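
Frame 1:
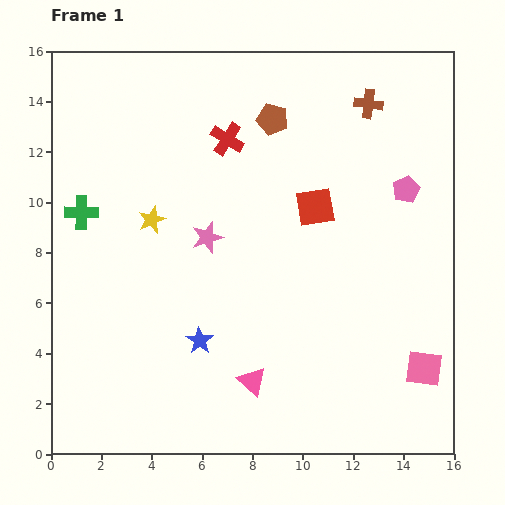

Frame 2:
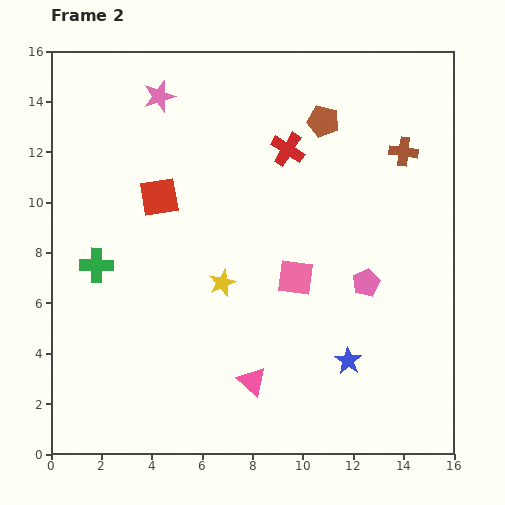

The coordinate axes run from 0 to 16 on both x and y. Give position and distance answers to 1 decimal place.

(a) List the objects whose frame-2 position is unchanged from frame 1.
the pink triangle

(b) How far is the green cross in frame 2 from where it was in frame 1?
2.2

The green cross moved from (1.2, 9.6) to (1.8, 7.5), a distance of √(0.6² + 2.1²) ≈ 2.2.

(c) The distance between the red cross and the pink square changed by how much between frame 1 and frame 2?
-6.9

Distance in frame 1: 12.0. Distance in frame 2: 5.1.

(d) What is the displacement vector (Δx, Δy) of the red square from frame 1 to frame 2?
(-6.2, 0.4)

The red square was at (10.5, 9.8) in frame 1 and (4.3, 10.2) in frame 2.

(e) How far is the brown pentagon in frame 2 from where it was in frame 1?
2.0

The brown pentagon moved from (8.8, 13.3) to (10.8, 13.2), a distance of √(2.0² + 0.1²) ≈ 2.0.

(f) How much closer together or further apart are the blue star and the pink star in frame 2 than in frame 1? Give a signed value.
+8.8

Distance in frame 1: 4.1. Distance in frame 2: 12.9.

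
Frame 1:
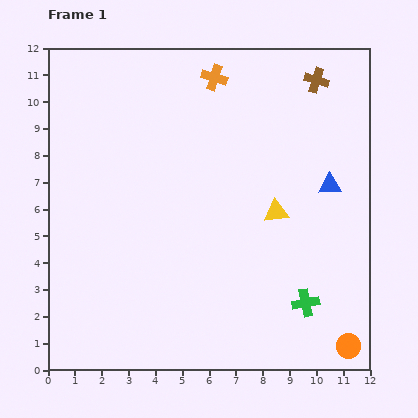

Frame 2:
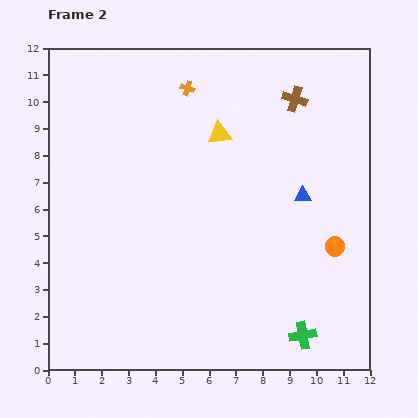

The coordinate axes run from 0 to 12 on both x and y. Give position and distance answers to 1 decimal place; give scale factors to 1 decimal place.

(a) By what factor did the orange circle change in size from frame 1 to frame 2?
0.8×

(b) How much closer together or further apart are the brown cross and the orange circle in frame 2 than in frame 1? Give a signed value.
-4.3

Distance in frame 1: 10.0. Distance in frame 2: 5.7.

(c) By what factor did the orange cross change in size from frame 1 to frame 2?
0.6×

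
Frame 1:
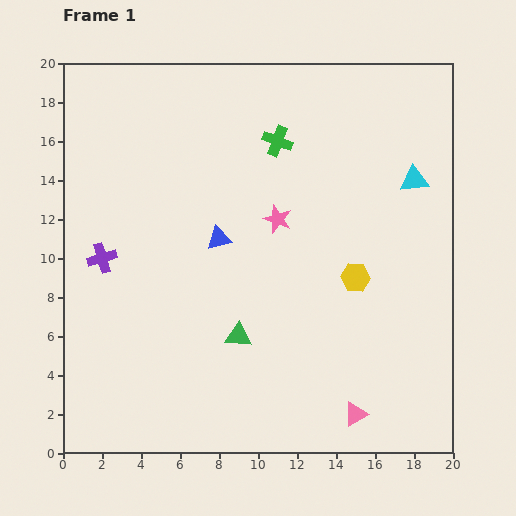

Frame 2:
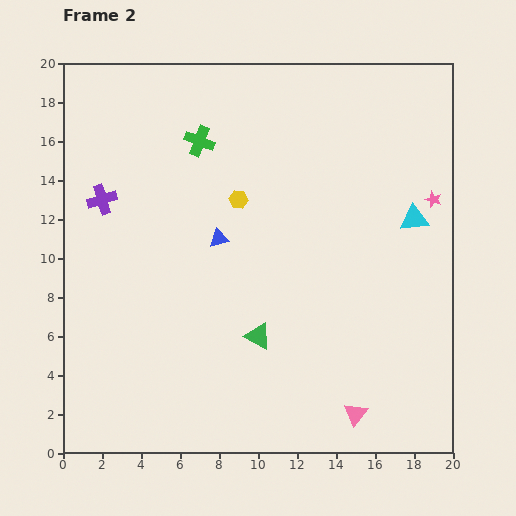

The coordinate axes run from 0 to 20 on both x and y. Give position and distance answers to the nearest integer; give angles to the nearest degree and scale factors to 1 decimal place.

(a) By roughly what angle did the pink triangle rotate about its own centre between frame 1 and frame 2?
22° counter-clockwise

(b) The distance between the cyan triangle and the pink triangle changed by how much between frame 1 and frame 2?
-2

Distance in frame 1: 12. Distance in frame 2: 10.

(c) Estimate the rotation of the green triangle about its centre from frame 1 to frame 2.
24° clockwise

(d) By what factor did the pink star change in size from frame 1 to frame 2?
0.6×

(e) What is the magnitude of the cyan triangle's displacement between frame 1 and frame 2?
2

The cyan triangle moved from (18, 14) to (18, 12), a distance of √(0² + 2²) ≈ 2.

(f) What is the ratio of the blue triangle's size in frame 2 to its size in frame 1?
0.8×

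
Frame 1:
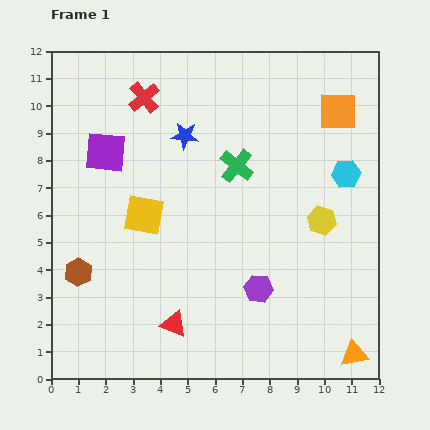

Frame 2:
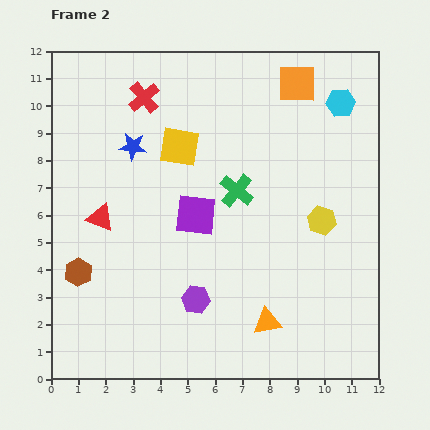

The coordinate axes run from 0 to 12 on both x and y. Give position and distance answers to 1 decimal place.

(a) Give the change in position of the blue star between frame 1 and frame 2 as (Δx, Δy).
(-1.9, -0.4)

The blue star was at (4.9, 8.9) in frame 1 and (3.0, 8.5) in frame 2.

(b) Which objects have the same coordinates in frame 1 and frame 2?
the yellow hexagon, the brown hexagon, the red cross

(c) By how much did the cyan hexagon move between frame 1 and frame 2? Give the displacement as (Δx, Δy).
(-0.2, 2.6)

The cyan hexagon was at (10.8, 7.5) in frame 1 and (10.6, 10.1) in frame 2.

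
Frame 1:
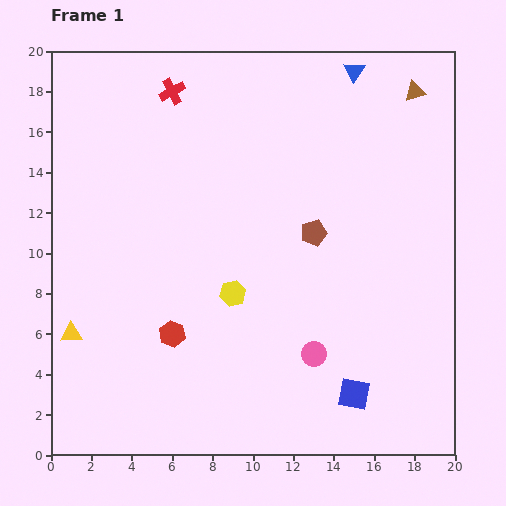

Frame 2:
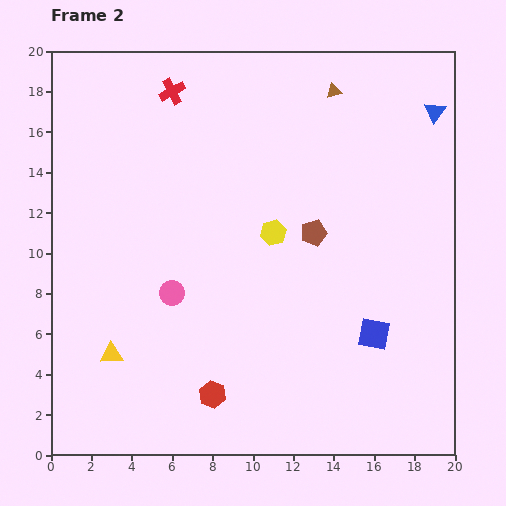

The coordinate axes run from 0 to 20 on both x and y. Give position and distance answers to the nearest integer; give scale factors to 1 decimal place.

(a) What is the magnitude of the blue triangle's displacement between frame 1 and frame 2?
4

The blue triangle moved from (15, 19) to (19, 17), a distance of √(4² + 2²) ≈ 4.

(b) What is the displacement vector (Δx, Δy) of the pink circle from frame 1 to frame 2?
(-7, 3)

The pink circle was at (13, 5) in frame 1 and (6, 8) in frame 2.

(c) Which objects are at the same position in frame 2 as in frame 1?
the red cross, the brown pentagon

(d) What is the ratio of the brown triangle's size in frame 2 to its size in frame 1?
0.7×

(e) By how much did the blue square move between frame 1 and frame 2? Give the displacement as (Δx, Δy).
(1, 3)

The blue square was at (15, 3) in frame 1 and (16, 6) in frame 2.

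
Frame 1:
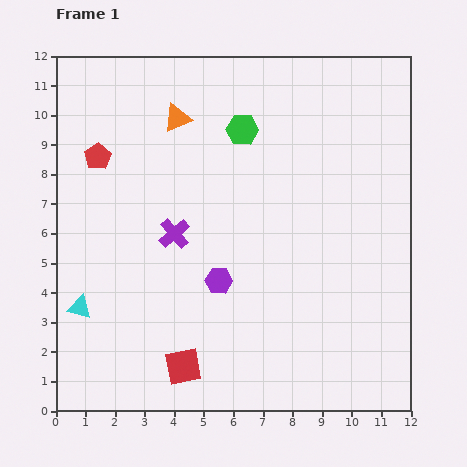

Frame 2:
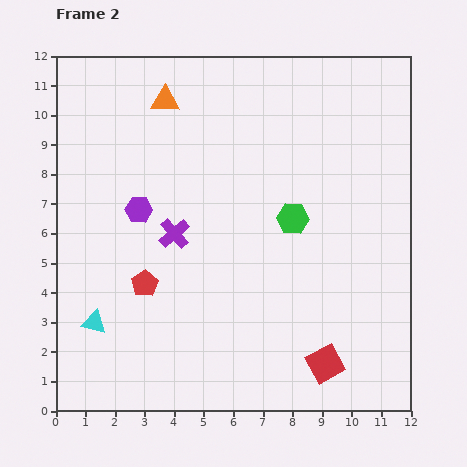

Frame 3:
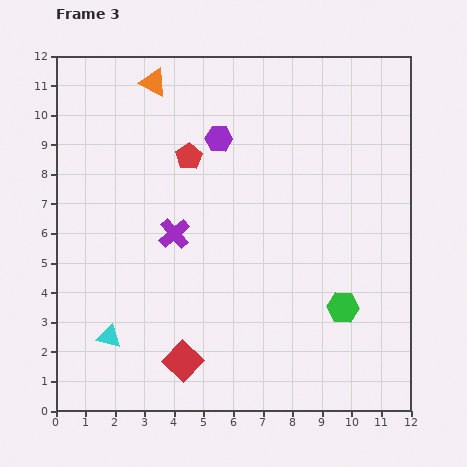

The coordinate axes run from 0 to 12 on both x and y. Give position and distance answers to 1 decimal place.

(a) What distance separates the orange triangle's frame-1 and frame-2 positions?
0.7

The orange triangle moved from (4.1, 9.9) to (3.7, 10.5), a distance of √(0.4² + 0.6²) ≈ 0.7.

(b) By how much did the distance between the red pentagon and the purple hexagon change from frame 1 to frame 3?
-4.7

Distance in frame 1: 5.9. Distance in frame 3: 1.2.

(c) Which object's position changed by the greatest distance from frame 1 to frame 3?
the green hexagon

(moved 6.9; next 4.8)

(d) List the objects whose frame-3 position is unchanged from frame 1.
the purple cross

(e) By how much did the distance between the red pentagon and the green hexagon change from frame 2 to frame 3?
+1.8

Distance in frame 2: 5.5. Distance in frame 3: 7.3.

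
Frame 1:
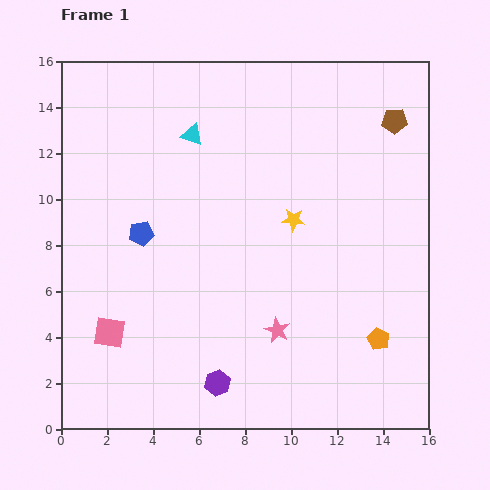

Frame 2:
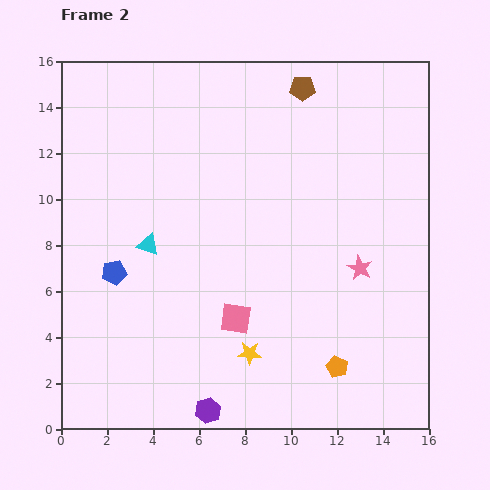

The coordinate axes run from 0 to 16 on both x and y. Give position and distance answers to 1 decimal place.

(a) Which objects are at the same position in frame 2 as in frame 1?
none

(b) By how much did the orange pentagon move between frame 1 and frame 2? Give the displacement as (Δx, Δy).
(-1.8, -1.2)

The orange pentagon was at (13.8, 3.9) in frame 1 and (12.0, 2.7) in frame 2.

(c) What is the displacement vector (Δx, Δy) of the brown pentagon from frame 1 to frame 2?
(-4.0, 1.4)

The brown pentagon was at (14.5, 13.4) in frame 1 and (10.5, 14.8) in frame 2.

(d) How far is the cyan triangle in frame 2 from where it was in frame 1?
5.2

The cyan triangle moved from (5.7, 12.8) to (3.8, 8.0), a distance of √(1.9² + 4.8²) ≈ 5.2.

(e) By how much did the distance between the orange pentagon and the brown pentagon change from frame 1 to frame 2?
+2.7

Distance in frame 1: 9.5. Distance in frame 2: 12.2.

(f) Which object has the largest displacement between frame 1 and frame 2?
the yellow star

(moved 6.1; next 5.5)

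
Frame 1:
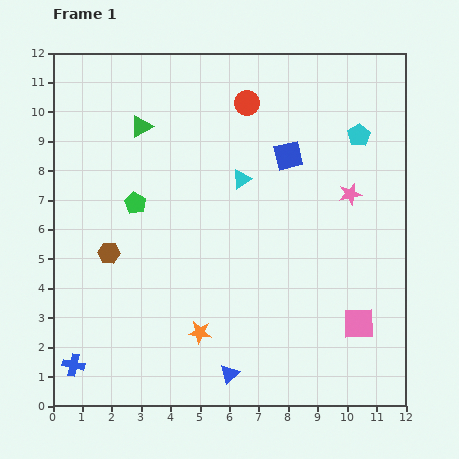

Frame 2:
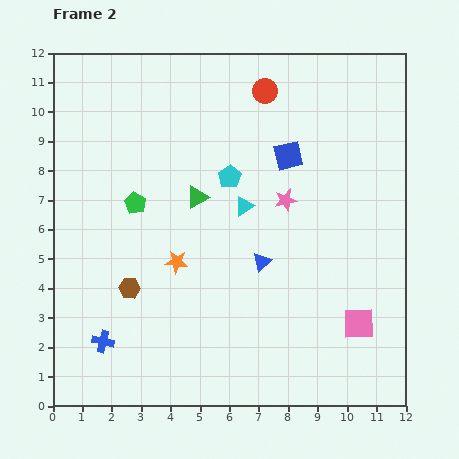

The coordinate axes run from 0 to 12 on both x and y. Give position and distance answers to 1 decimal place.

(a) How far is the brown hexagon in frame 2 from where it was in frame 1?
1.4

The brown hexagon moved from (1.9, 5.2) to (2.6, 4.0), a distance of √(0.7² + 1.2²) ≈ 1.4.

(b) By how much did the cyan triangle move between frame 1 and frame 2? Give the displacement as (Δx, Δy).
(0.1, -0.9)

The cyan triangle was at (6.4, 7.7) in frame 1 and (6.5, 6.8) in frame 2.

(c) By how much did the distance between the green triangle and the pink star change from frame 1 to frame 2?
-4.5

Distance in frame 1: 7.5. Distance in frame 2: 3.0.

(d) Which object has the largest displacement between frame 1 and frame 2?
the cyan pentagon

(moved 4.6; next 4.0)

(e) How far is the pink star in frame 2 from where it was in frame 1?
2.2

The pink star moved from (10.1, 7.2) to (7.9, 7.0), a distance of √(2.2² + 0.2²) ≈ 2.2.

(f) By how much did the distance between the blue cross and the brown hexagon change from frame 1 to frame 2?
-2.0

Distance in frame 1: 4.0. Distance in frame 2: 2.0.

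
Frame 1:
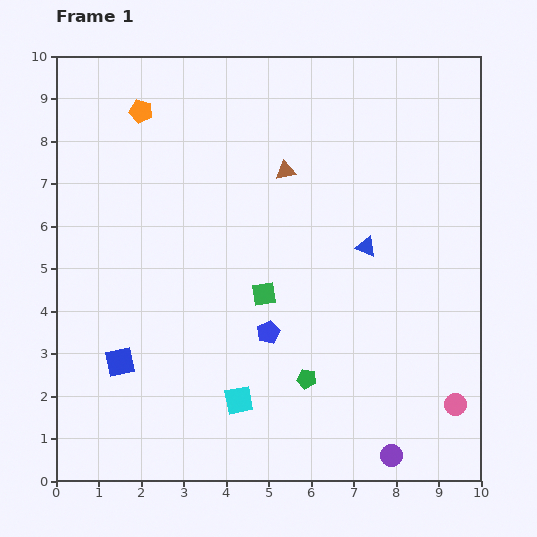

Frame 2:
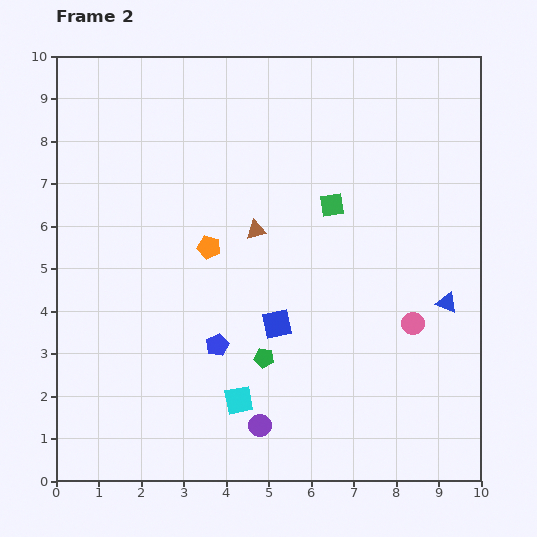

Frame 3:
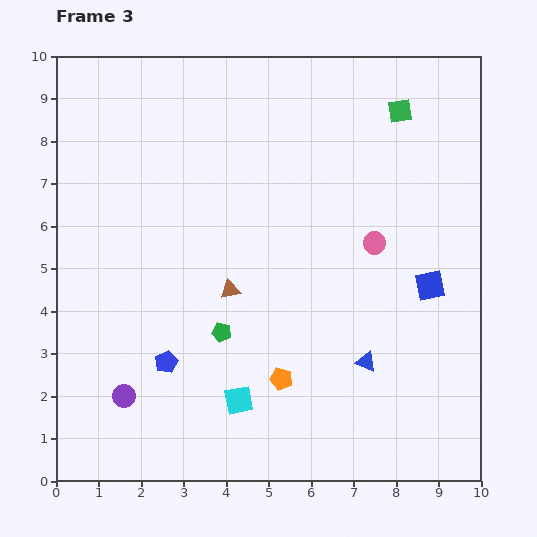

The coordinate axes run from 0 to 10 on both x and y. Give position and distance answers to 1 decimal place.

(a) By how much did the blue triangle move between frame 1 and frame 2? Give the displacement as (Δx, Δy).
(1.9, -1.3)

The blue triangle was at (7.3, 5.5) in frame 1 and (9.2, 4.2) in frame 2.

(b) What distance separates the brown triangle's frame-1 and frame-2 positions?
1.6

The brown triangle moved from (5.4, 7.3) to (4.7, 5.9), a distance of √(0.7² + 1.4²) ≈ 1.6.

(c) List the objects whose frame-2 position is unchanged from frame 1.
the cyan square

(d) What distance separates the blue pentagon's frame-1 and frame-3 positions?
2.5

The blue pentagon moved from (5.0, 3.5) to (2.6, 2.8), a distance of √(2.4² + 0.7²) ≈ 2.5.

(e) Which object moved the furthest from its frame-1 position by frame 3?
the blue square

(moved 7.5; next 7.1)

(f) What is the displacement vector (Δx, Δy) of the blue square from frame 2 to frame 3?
(3.6, 0.9)

The blue square was at (5.2, 3.7) in frame 2 and (8.8, 4.6) in frame 3.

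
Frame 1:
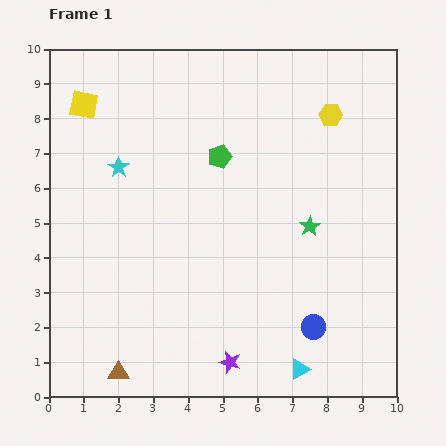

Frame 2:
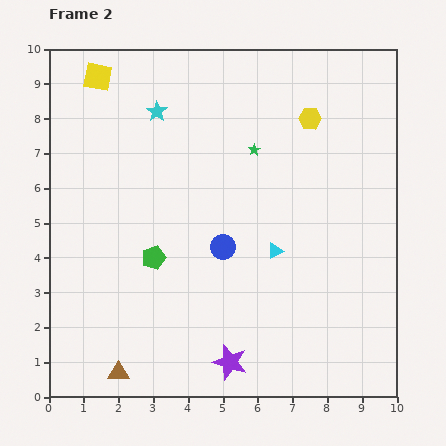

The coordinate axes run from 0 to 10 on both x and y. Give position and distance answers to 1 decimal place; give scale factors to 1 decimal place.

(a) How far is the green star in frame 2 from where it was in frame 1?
2.7

The green star moved from (7.5, 4.9) to (5.9, 7.1), a distance of √(1.6² + 2.2²) ≈ 2.7.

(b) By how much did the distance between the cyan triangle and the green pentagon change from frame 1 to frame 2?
-3.0

Distance in frame 1: 6.5. Distance in frame 2: 3.5.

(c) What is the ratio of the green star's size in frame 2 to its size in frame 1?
0.6×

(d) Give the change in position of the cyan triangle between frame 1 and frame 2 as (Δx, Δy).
(-0.7, 3.4)

The cyan triangle was at (7.2, 0.8) in frame 1 and (6.5, 4.2) in frame 2.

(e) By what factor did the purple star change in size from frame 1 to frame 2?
1.6×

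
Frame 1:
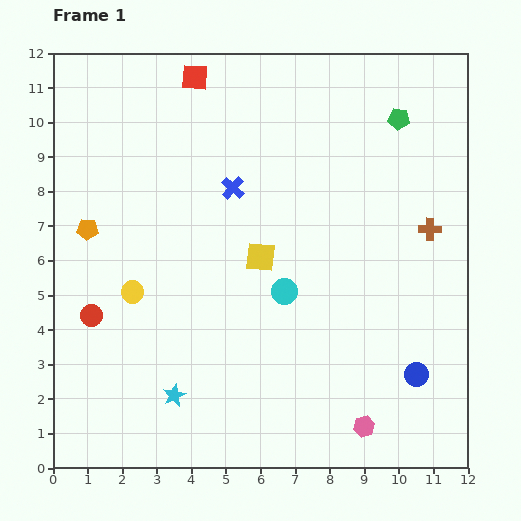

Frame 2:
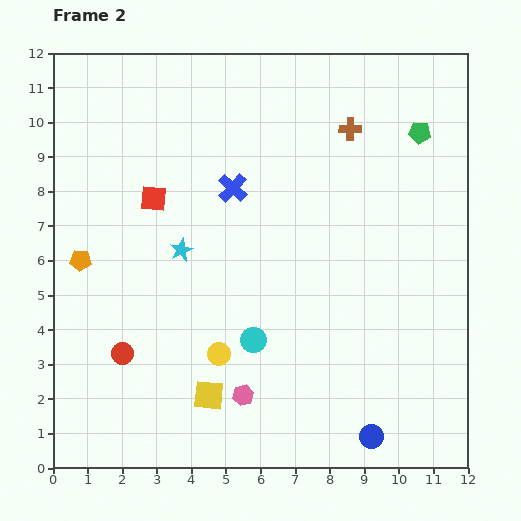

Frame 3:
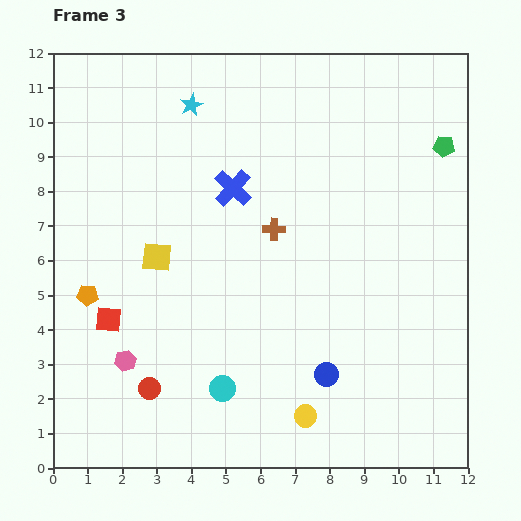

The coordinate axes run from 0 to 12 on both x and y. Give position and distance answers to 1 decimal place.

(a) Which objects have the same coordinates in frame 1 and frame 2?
the blue cross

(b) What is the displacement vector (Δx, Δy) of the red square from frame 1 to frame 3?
(-2.5, -7.0)

The red square was at (4.1, 11.3) in frame 1 and (1.6, 4.3) in frame 3.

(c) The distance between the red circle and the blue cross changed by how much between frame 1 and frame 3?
+0.8

Distance in frame 1: 5.5. Distance in frame 3: 6.3.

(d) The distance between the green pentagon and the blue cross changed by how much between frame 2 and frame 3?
+0.6

Distance in frame 2: 5.6. Distance in frame 3: 6.2.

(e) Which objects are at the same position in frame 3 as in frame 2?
the blue cross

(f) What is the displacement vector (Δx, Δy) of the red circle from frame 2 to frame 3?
(0.8, -1.0)

The red circle was at (2.0, 3.3) in frame 2 and (2.8, 2.3) in frame 3.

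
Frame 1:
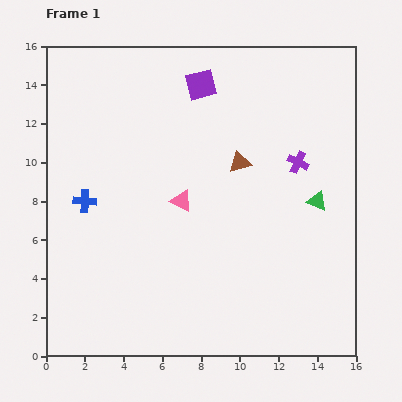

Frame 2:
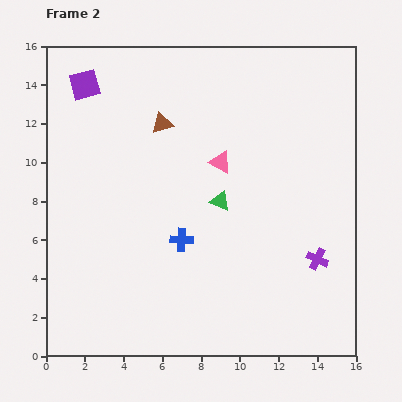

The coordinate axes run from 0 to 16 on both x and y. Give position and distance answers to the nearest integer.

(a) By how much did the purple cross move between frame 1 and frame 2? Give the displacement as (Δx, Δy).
(1, -5)

The purple cross was at (13, 10) in frame 1 and (14, 5) in frame 2.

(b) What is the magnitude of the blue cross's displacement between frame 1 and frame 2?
5

The blue cross moved from (2, 8) to (7, 6), a distance of √(5² + 2²) ≈ 5.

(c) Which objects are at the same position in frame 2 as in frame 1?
none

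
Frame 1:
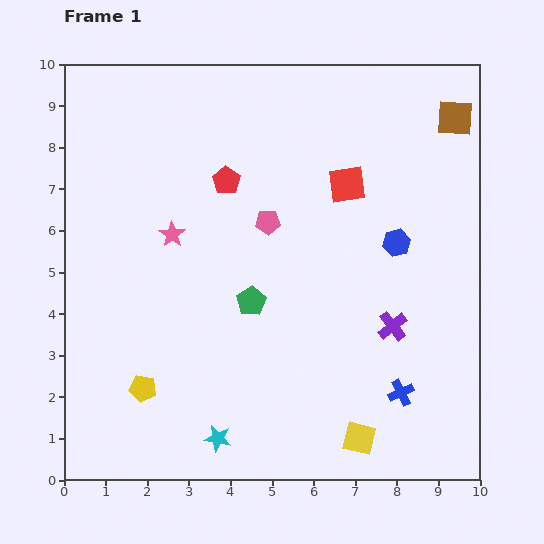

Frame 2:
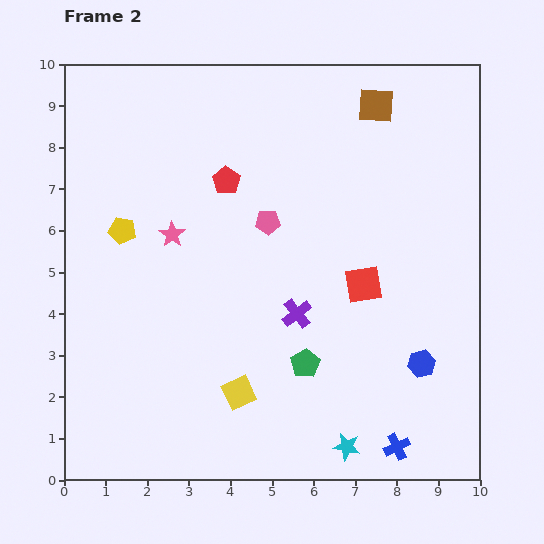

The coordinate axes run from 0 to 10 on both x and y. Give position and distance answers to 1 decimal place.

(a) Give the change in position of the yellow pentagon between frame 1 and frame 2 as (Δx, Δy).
(-0.5, 3.8)

The yellow pentagon was at (1.9, 2.2) in frame 1 and (1.4, 6.0) in frame 2.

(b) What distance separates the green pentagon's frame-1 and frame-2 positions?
2.0

The green pentagon moved from (4.5, 4.3) to (5.8, 2.8), a distance of √(1.3² + 1.5²) ≈ 2.0.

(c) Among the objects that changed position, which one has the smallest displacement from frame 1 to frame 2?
the blue cross

(moved 1.3)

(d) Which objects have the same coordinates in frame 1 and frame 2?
the red pentagon, the pink pentagon, the pink star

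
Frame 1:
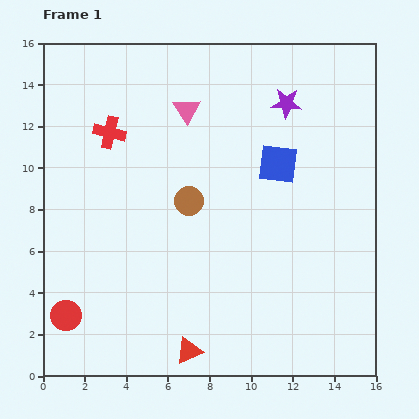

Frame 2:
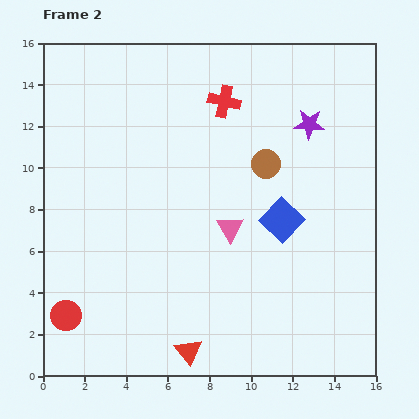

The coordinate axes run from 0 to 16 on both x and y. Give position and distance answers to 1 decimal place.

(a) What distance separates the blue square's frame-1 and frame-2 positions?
2.7

The blue square moved from (11.3, 10.2) to (11.5, 7.5), a distance of √(0.2² + 2.7²) ≈ 2.7.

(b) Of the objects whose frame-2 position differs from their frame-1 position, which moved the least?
the purple star

(moved 1.5)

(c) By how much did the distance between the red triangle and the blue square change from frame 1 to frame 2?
-2.3

Distance in frame 1: 10.0. Distance in frame 2: 7.7.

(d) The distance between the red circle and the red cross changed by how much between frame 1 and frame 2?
+3.8

Distance in frame 1: 9.0. Distance in frame 2: 12.8.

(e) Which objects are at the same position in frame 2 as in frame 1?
the red circle, the red triangle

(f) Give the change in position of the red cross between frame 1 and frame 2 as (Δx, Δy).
(5.5, 1.5)

The red cross was at (3.2, 11.7) in frame 1 and (8.7, 13.2) in frame 2.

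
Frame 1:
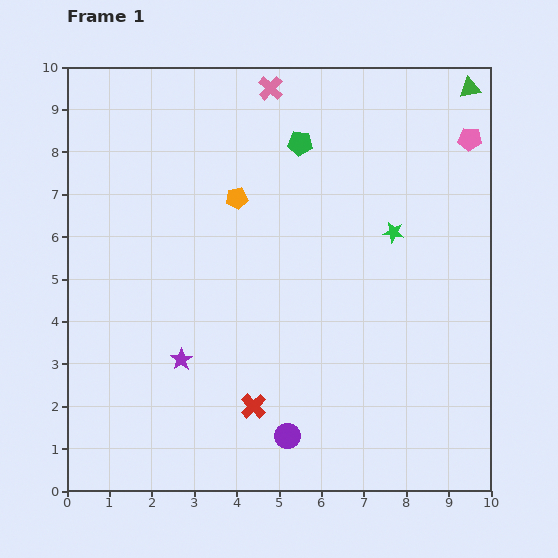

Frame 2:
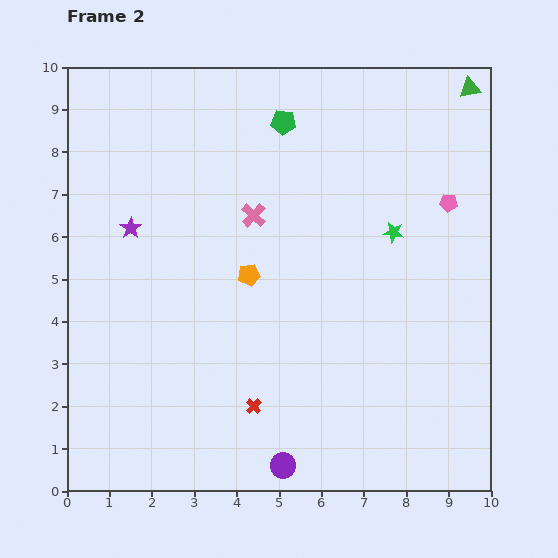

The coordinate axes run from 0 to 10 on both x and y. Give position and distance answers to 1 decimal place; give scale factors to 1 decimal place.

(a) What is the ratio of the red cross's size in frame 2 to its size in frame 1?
0.6×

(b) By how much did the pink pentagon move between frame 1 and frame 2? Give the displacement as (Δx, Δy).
(-0.5, -1.5)

The pink pentagon was at (9.5, 8.3) in frame 1 and (9.0, 6.8) in frame 2.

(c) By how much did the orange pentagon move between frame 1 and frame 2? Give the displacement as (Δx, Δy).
(0.3, -1.8)

The orange pentagon was at (4.0, 6.9) in frame 1 and (4.3, 5.1) in frame 2.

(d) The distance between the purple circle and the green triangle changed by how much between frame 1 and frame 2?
+0.6

Distance in frame 1: 9.3. Distance in frame 2: 9.9.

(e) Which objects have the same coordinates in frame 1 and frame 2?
the green star, the red cross, the green triangle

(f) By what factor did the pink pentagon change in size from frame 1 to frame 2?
0.7×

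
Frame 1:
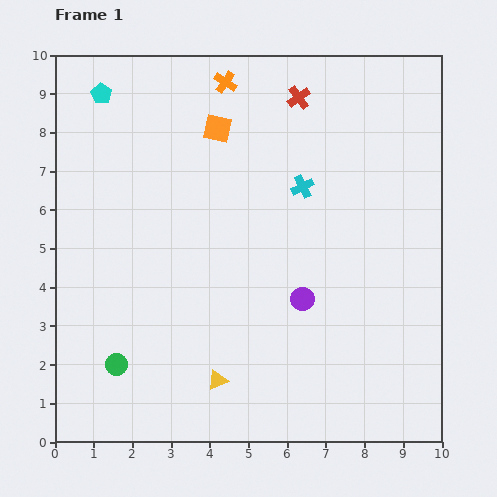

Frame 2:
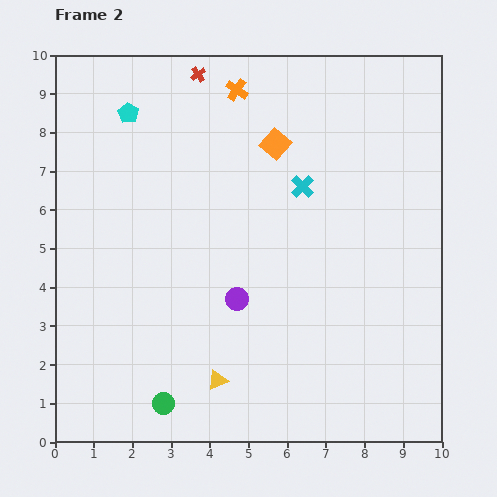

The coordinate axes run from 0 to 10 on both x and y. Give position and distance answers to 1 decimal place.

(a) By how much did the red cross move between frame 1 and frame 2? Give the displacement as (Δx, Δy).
(-2.6, 0.6)

The red cross was at (6.3, 8.9) in frame 1 and (3.7, 9.5) in frame 2.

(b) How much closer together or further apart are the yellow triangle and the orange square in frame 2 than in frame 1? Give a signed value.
-0.2

Distance in frame 1: 6.5. Distance in frame 2: 6.3.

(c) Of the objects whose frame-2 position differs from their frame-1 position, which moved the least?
the orange cross

(moved 0.4)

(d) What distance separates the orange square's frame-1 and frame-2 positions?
1.6

The orange square moved from (4.2, 8.1) to (5.7, 7.7), a distance of √(1.5² + 0.4²) ≈ 1.6.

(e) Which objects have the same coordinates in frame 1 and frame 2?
the yellow triangle, the cyan cross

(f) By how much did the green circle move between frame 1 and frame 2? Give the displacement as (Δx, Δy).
(1.2, -1.0)

The green circle was at (1.6, 2.0) in frame 1 and (2.8, 1.0) in frame 2.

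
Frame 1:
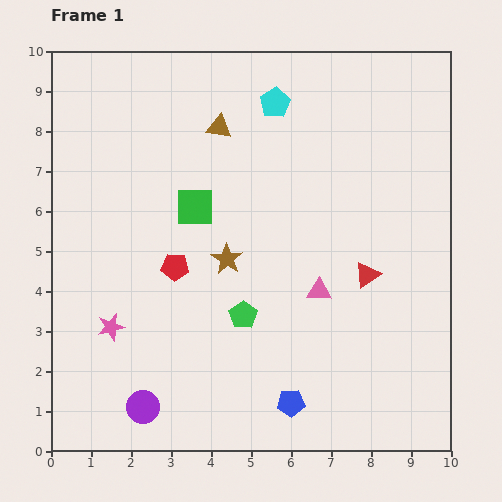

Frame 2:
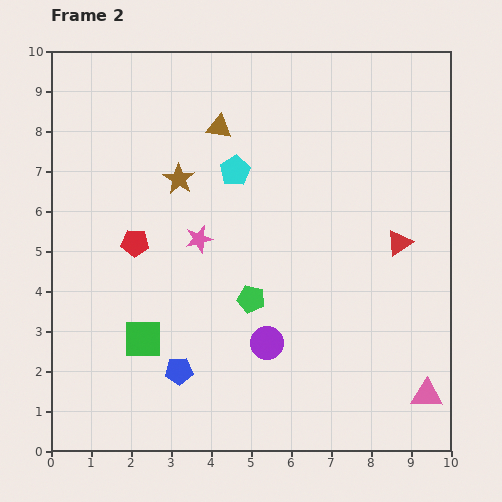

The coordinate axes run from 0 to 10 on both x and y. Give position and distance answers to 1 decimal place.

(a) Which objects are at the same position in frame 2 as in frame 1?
the brown triangle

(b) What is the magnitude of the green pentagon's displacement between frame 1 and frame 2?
0.4

The green pentagon moved from (4.8, 3.4) to (5.0, 3.8), a distance of √(0.2² + 0.4²) ≈ 0.4.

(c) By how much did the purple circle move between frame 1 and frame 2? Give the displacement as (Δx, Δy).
(3.1, 1.6)

The purple circle was at (2.3, 1.1) in frame 1 and (5.4, 2.7) in frame 2.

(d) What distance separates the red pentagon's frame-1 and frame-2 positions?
1.2

The red pentagon moved from (3.1, 4.6) to (2.1, 5.2), a distance of √(1.0² + 0.6²) ≈ 1.2.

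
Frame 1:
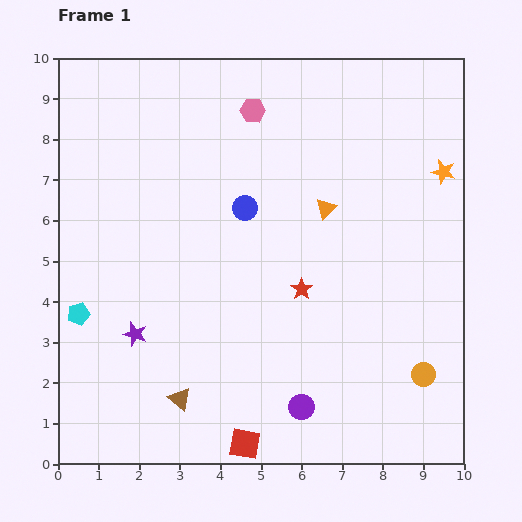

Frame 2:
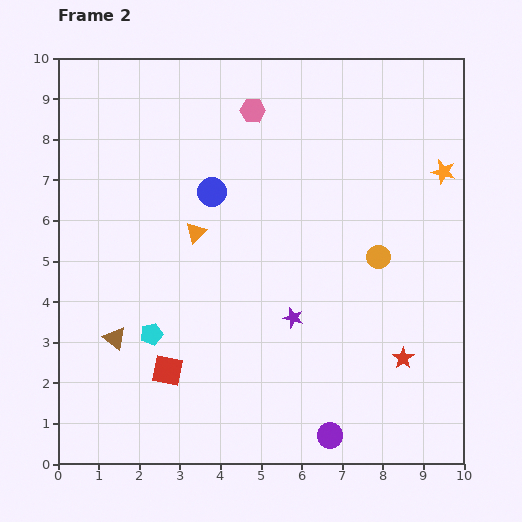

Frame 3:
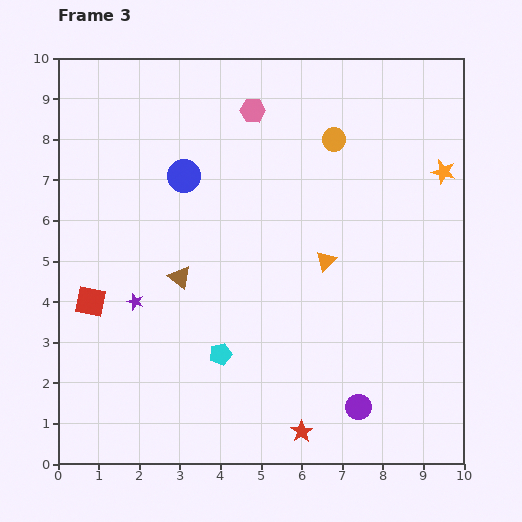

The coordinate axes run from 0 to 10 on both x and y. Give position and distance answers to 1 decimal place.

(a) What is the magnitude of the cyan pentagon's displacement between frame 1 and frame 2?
1.9

The cyan pentagon moved from (0.5, 3.7) to (2.3, 3.2), a distance of √(1.8² + 0.5²) ≈ 1.9.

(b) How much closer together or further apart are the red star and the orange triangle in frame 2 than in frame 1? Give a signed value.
+3.9

Distance in frame 1: 2.1. Distance in frame 2: 6.0.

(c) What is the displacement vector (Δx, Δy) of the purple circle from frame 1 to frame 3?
(1.4, 0.0)

The purple circle was at (6.0, 1.4) in frame 1 and (7.4, 1.4) in frame 3.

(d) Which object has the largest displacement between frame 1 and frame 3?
the orange circle

(moved 6.2; next 5.2)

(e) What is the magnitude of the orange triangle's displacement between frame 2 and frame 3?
3.3

The orange triangle moved from (3.4, 5.7) to (6.6, 5.0), a distance of √(3.2² + 0.7²) ≈ 3.3.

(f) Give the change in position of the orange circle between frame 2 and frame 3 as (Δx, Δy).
(-1.1, 2.9)

The orange circle was at (7.9, 5.1) in frame 2 and (6.8, 8.0) in frame 3.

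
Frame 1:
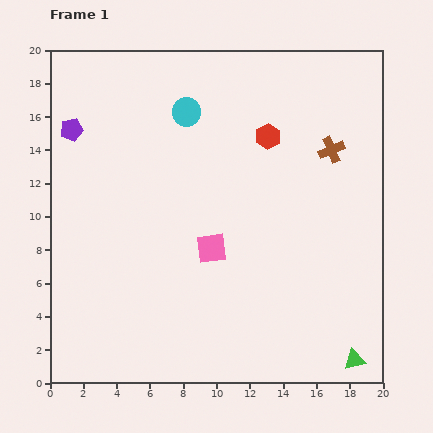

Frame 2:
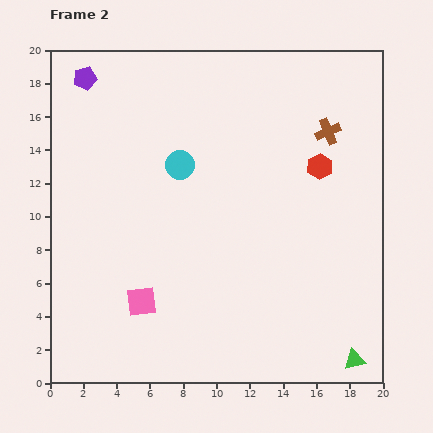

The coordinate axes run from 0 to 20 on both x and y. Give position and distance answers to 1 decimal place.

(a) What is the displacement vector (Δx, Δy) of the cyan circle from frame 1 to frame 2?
(-0.4, -3.2)

The cyan circle was at (8.2, 16.3) in frame 1 and (7.8, 13.1) in frame 2.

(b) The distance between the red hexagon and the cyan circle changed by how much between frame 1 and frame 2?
+3.3

Distance in frame 1: 5.1. Distance in frame 2: 8.4.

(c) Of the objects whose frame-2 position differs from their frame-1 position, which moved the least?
the brown cross

(moved 1.1)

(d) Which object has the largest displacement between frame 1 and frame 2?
the pink square

(moved 5.3; next 3.6)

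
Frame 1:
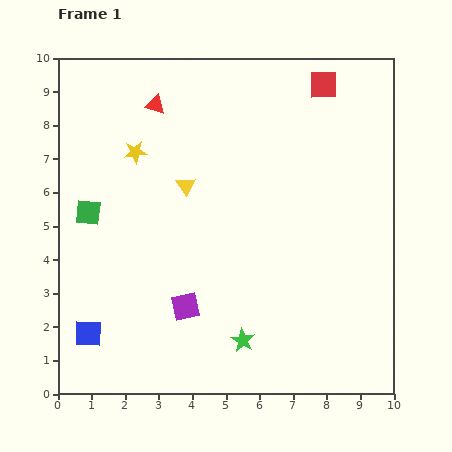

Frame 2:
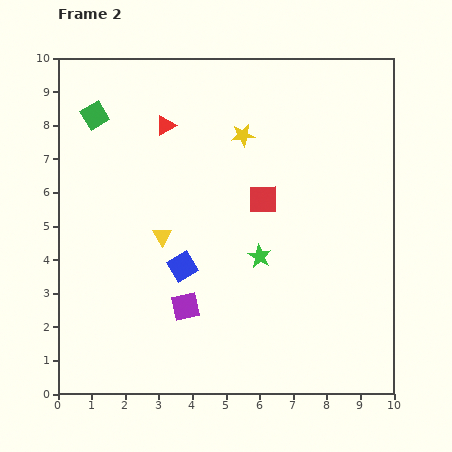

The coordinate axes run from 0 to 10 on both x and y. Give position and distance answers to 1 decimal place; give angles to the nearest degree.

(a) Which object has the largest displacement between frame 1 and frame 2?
the red square

(moved 3.8; next 3.4)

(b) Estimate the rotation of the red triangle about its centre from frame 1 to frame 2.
47° counter-clockwise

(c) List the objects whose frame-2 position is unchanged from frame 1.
the purple square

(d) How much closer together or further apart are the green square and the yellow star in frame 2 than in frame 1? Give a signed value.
+2.1

Distance in frame 1: 2.3. Distance in frame 2: 4.4.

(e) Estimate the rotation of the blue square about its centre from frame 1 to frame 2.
33° counter-clockwise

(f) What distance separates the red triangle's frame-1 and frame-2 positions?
0.7

The red triangle moved from (2.9, 8.6) to (3.2, 8.0), a distance of √(0.3² + 0.6²) ≈ 0.7.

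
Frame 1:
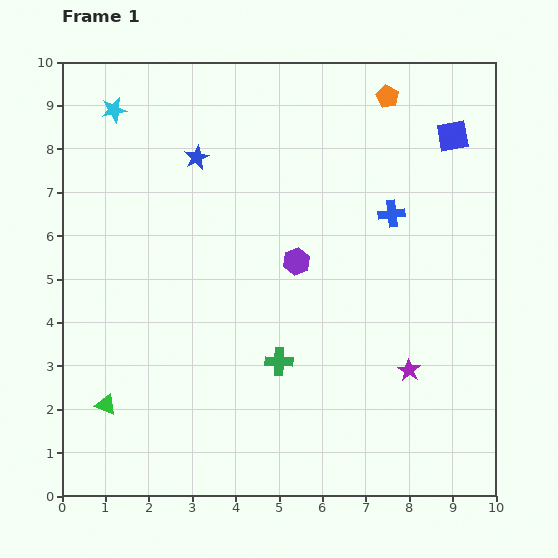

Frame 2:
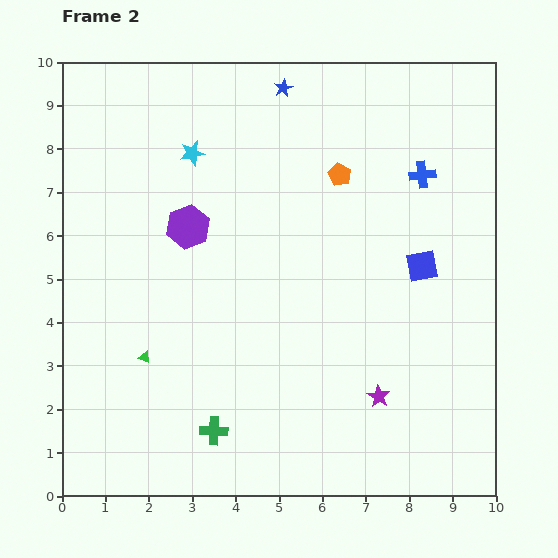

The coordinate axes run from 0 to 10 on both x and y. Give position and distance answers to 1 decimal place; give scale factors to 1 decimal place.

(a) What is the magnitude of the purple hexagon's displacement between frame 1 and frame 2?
2.6

The purple hexagon moved from (5.4, 5.4) to (2.9, 6.2), a distance of √(2.5² + 0.8²) ≈ 2.6.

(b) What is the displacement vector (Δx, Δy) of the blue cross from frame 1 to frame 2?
(0.7, 0.9)

The blue cross was at (7.6, 6.5) in frame 1 and (8.3, 7.4) in frame 2.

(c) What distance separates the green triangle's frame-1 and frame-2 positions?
1.4

The green triangle moved from (1.0, 2.1) to (1.9, 3.2), a distance of √(0.9² + 1.1²) ≈ 1.4.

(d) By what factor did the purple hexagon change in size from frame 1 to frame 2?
1.6×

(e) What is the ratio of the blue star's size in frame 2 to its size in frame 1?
0.8×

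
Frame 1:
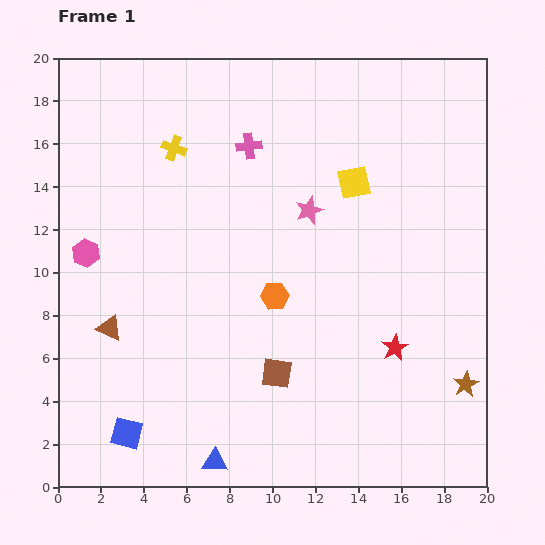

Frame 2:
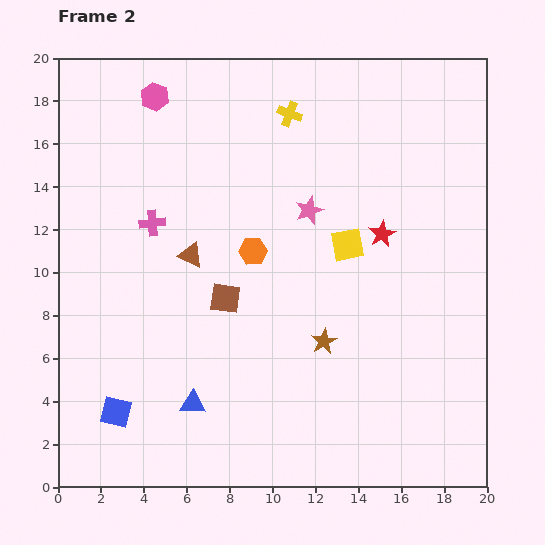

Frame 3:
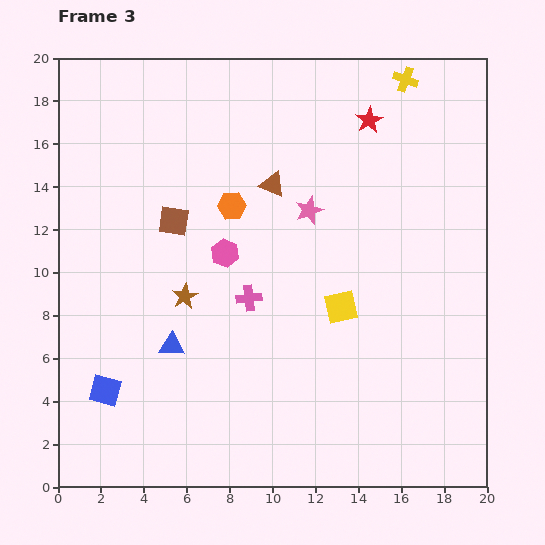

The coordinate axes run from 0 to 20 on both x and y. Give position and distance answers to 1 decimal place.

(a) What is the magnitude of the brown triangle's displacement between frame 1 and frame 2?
5.1

The brown triangle moved from (2.4, 7.4) to (6.2, 10.8), a distance of √(3.8² + 3.4²) ≈ 5.1.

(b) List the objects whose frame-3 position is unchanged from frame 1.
the pink star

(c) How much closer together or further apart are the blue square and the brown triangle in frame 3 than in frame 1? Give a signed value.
+7.4

Distance in frame 1: 5.0. Distance in frame 3: 12.4.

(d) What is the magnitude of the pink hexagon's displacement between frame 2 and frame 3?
8.0

The pink hexagon moved from (4.5, 18.2) to (7.8, 10.9), a distance of √(3.3² + 7.3²) ≈ 8.0.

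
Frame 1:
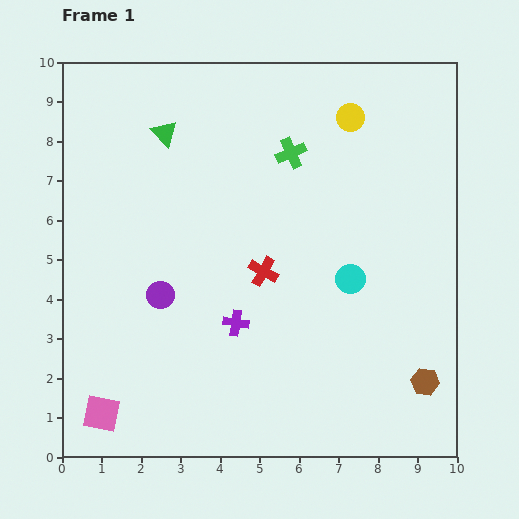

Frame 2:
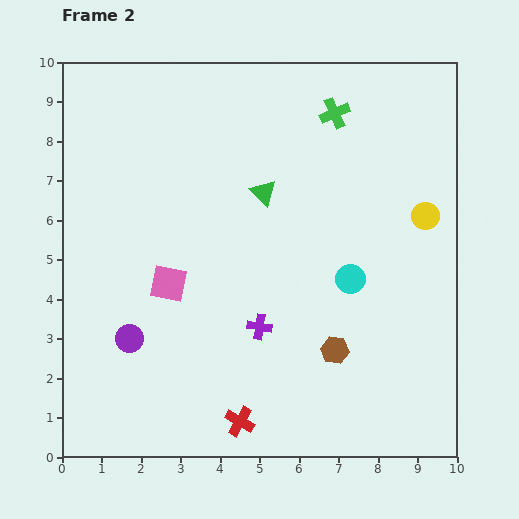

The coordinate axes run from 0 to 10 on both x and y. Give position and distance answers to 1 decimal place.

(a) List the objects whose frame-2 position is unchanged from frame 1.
the cyan circle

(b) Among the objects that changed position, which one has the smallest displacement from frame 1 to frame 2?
the purple cross

(moved 0.6)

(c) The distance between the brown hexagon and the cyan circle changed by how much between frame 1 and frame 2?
-1.4

Distance in frame 1: 3.2. Distance in frame 2: 1.8.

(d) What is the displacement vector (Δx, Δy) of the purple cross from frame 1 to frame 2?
(0.6, -0.1)

The purple cross was at (4.4, 3.4) in frame 1 and (5.0, 3.3) in frame 2.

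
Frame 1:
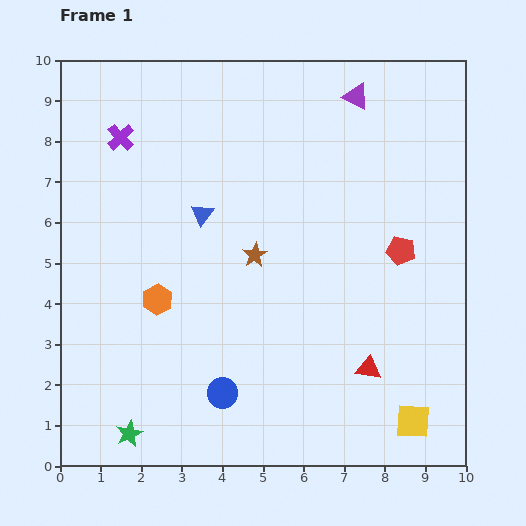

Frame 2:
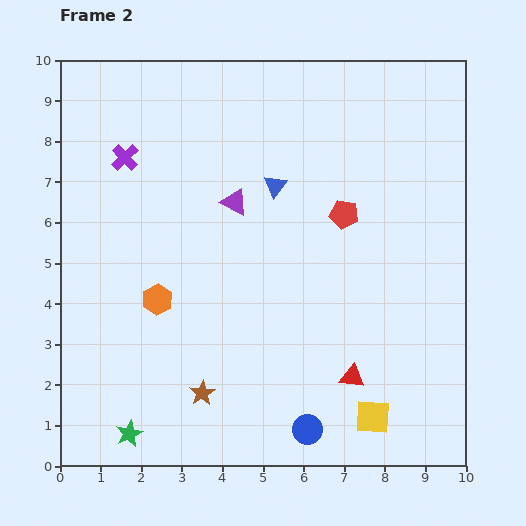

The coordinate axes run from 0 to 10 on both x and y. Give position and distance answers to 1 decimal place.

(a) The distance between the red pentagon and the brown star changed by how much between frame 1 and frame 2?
+2.0

Distance in frame 1: 3.6. Distance in frame 2: 5.6.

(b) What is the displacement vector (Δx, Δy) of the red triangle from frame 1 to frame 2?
(-0.4, -0.2)

The red triangle was at (7.6, 2.4) in frame 1 and (7.2, 2.2) in frame 2.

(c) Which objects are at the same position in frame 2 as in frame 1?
the orange hexagon, the green star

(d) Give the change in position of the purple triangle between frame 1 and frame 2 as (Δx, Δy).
(-3.0, -2.6)

The purple triangle was at (7.3, 9.1) in frame 1 and (4.3, 6.5) in frame 2.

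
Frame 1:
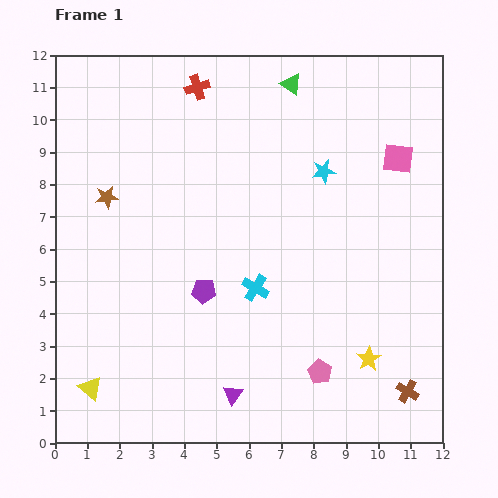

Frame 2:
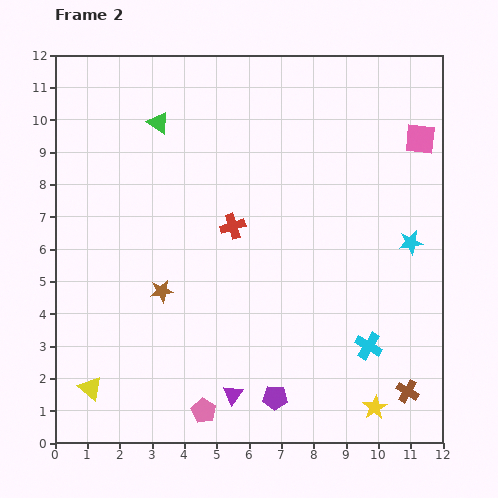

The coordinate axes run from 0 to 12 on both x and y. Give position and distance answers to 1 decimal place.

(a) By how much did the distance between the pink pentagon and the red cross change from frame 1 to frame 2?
-3.8

Distance in frame 1: 9.6. Distance in frame 2: 5.8.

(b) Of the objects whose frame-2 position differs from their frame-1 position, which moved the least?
the pink square

(moved 0.9)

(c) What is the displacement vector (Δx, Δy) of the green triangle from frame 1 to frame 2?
(-4.1, -1.2)

The green triangle was at (7.3, 11.1) in frame 1 and (3.2, 9.9) in frame 2.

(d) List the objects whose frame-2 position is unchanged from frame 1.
the brown cross, the yellow triangle, the purple triangle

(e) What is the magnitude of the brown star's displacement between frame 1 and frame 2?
3.4

The brown star moved from (1.6, 7.6) to (3.3, 4.7), a distance of √(1.7² + 2.9²) ≈ 3.4.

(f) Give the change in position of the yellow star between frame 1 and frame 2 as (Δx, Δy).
(0.2, -1.5)

The yellow star was at (9.7, 2.6) in frame 1 and (9.9, 1.1) in frame 2.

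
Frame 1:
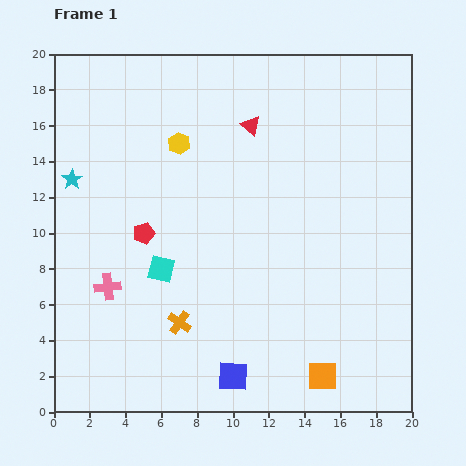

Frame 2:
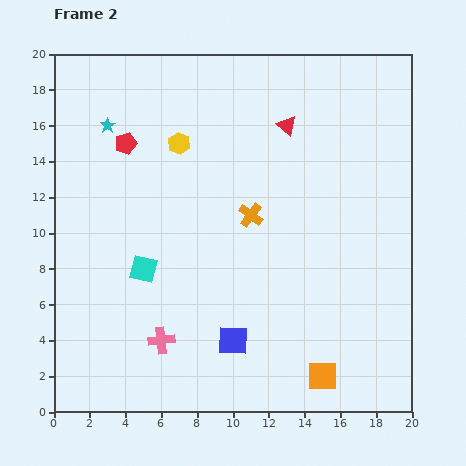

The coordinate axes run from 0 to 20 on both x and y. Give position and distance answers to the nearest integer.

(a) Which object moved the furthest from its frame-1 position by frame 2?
the orange cross

(moved 7; next 5)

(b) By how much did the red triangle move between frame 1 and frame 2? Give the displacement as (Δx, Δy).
(2, 0)

The red triangle was at (11, 16) in frame 1 and (13, 16) in frame 2.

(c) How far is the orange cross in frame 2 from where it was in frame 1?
7

The orange cross moved from (7, 5) to (11, 11), a distance of √(4² + 6²) ≈ 7.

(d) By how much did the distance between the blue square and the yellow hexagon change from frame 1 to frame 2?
-2

Distance in frame 1: 13. Distance in frame 2: 11.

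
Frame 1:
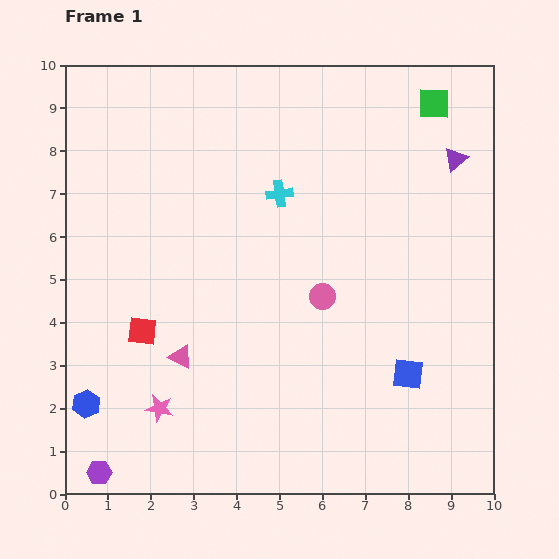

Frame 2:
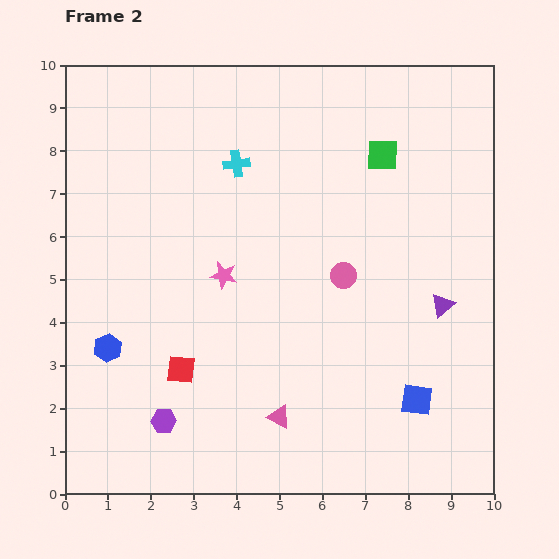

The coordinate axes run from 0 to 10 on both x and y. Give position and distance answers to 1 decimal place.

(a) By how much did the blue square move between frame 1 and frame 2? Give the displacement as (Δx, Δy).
(0.2, -0.6)

The blue square was at (8.0, 2.8) in frame 1 and (8.2, 2.2) in frame 2.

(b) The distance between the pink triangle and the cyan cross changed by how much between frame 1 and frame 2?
+1.6

Distance in frame 1: 4.4. Distance in frame 2: 6.0.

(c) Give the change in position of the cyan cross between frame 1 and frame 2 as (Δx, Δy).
(-1.0, 0.7)

The cyan cross was at (5.0, 7.0) in frame 1 and (4.0, 7.7) in frame 2.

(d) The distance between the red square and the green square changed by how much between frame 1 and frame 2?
-1.7

Distance in frame 1: 8.6. Distance in frame 2: 6.9.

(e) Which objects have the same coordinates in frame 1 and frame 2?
none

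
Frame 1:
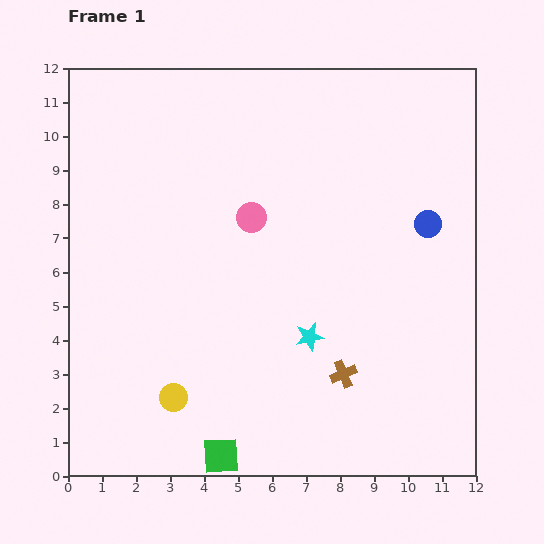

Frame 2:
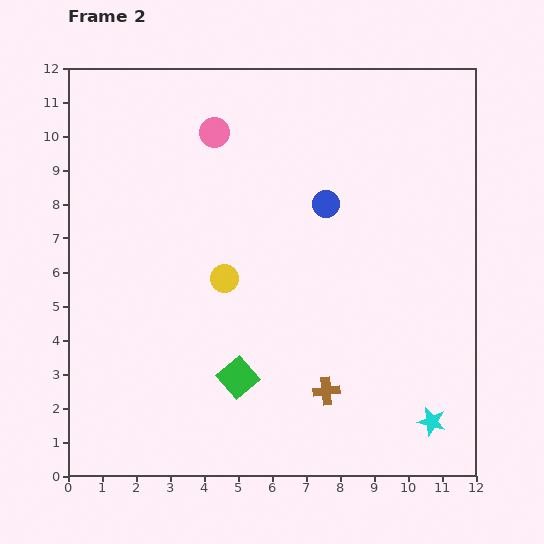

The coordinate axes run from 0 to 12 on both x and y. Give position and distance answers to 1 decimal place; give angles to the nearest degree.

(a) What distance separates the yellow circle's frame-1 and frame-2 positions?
3.8

The yellow circle moved from (3.1, 2.3) to (4.6, 5.8), a distance of √(1.5² + 3.5²) ≈ 3.8.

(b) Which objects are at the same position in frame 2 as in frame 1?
none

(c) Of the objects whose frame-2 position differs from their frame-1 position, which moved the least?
the brown cross

(moved 0.7)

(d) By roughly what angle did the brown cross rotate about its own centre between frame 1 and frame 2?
17° clockwise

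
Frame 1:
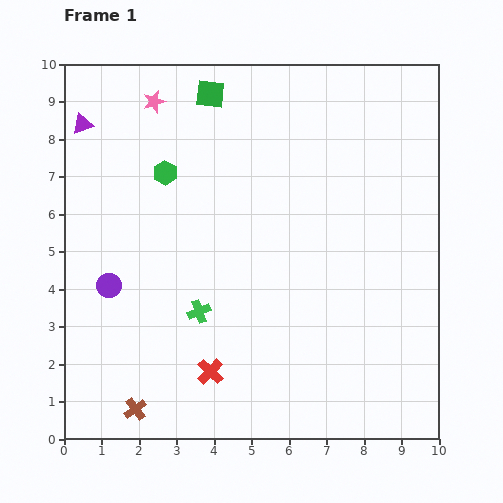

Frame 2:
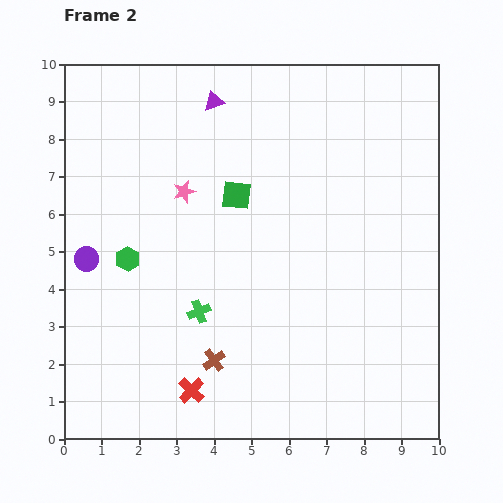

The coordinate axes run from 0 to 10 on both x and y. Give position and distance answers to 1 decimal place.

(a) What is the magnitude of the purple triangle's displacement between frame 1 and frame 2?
3.6

The purple triangle moved from (0.5, 8.4) to (4.0, 9.0), a distance of √(3.5² + 0.6²) ≈ 3.6.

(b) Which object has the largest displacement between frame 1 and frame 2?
the purple triangle

(moved 3.6; next 2.8)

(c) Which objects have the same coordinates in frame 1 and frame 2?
the green cross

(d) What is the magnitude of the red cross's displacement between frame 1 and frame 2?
0.7

The red cross moved from (3.9, 1.8) to (3.4, 1.3), a distance of √(0.5² + 0.5²) ≈ 0.7.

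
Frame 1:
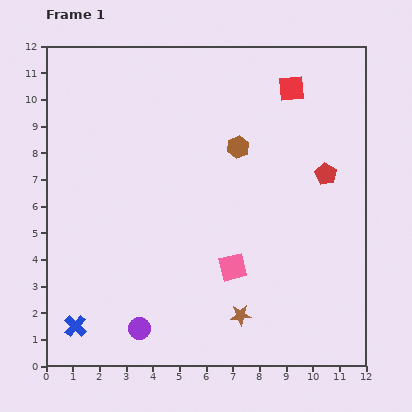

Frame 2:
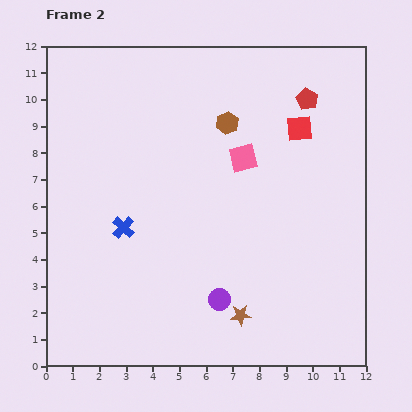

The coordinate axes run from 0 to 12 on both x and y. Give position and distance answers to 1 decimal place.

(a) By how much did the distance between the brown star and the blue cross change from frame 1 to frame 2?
-0.7

Distance in frame 1: 6.2. Distance in frame 2: 5.5.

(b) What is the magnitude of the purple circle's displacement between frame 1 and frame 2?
3.2

The purple circle moved from (3.5, 1.4) to (6.5, 2.5), a distance of √(3.0² + 1.1²) ≈ 3.2.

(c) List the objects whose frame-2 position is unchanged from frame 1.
the brown star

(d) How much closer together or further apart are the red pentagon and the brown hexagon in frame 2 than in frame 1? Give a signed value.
-0.3

Distance in frame 1: 3.4. Distance in frame 2: 3.1.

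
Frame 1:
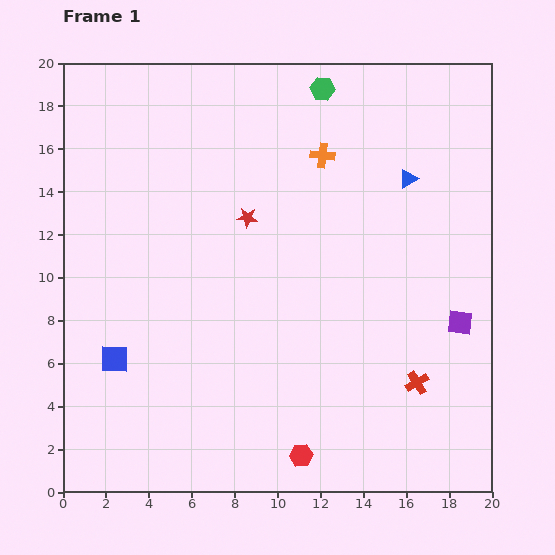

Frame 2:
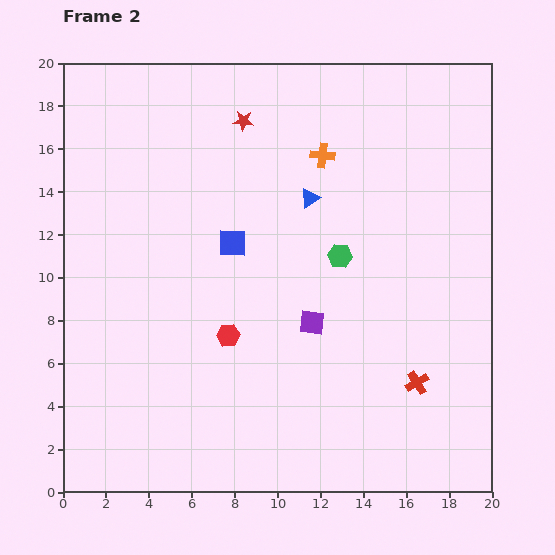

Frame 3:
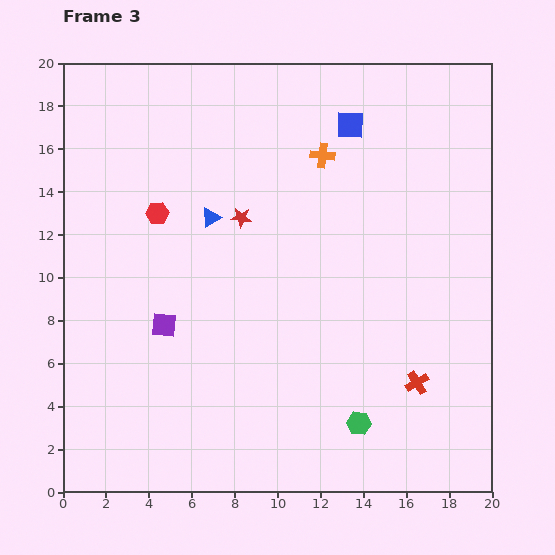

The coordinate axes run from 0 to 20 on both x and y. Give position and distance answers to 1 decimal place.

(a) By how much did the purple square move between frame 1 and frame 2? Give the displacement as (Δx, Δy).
(-6.9, 0.0)

The purple square was at (18.5, 7.9) in frame 1 and (11.6, 7.9) in frame 2.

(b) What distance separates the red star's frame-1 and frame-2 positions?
4.5

The red star moved from (8.6, 12.8) to (8.4, 17.3), a distance of √(0.2² + 4.5²) ≈ 4.5.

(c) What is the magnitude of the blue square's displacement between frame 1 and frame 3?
15.5

The blue square moved from (2.4, 6.2) to (13.4, 17.1), a distance of √(11.0² + 10.9²) ≈ 15.5.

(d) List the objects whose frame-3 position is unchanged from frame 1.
the red cross, the orange cross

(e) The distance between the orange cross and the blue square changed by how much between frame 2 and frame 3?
-4.0

Distance in frame 2: 5.9. Distance in frame 3: 1.9.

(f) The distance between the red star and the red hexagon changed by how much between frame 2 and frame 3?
-6.1

Distance in frame 2: 10.0. Distance in frame 3: 3.9.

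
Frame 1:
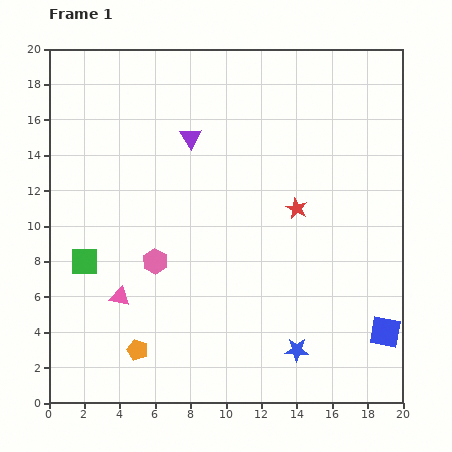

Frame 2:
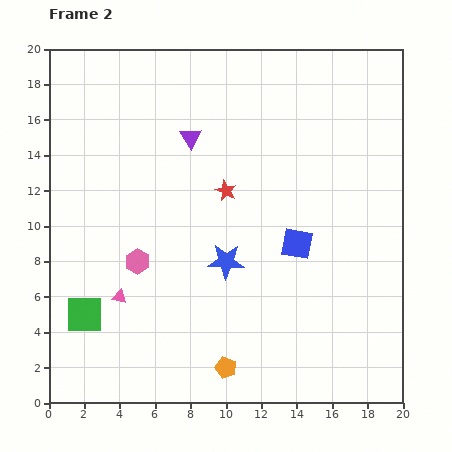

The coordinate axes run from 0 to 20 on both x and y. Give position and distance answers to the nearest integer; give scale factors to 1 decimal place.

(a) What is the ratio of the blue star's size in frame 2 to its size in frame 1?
1.5×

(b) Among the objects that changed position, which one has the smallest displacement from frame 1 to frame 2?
the pink hexagon

(moved 1)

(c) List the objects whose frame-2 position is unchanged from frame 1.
the pink triangle, the purple triangle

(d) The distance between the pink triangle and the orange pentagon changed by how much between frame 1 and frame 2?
+4

Distance in frame 1: 3. Distance in frame 2: 7.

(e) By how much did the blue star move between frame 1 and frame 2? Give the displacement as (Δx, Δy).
(-4, 5)

The blue star was at (14, 3) in frame 1 and (10, 8) in frame 2.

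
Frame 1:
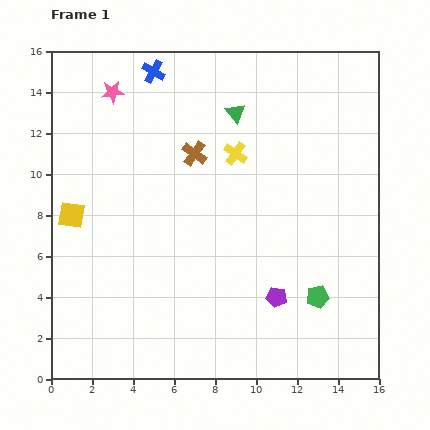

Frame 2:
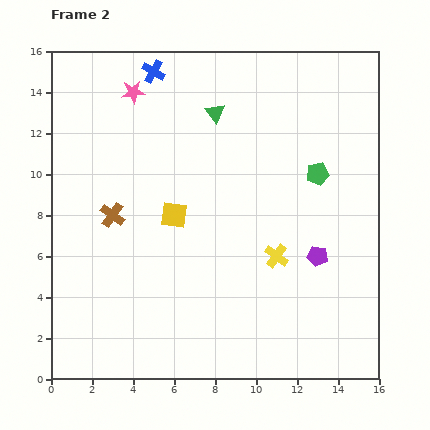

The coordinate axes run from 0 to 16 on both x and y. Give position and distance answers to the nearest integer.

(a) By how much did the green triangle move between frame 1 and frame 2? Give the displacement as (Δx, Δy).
(-1, 0)

The green triangle was at (9, 13) in frame 1 and (8, 13) in frame 2.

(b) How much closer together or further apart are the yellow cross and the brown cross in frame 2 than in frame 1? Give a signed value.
+6

Distance in frame 1: 2. Distance in frame 2: 8.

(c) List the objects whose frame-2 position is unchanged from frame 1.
the blue cross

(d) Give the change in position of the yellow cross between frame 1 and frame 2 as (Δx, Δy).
(2, -5)

The yellow cross was at (9, 11) in frame 1 and (11, 6) in frame 2.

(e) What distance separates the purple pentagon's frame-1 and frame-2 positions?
3

The purple pentagon moved from (11, 4) to (13, 6), a distance of √(2² + 2²) ≈ 3.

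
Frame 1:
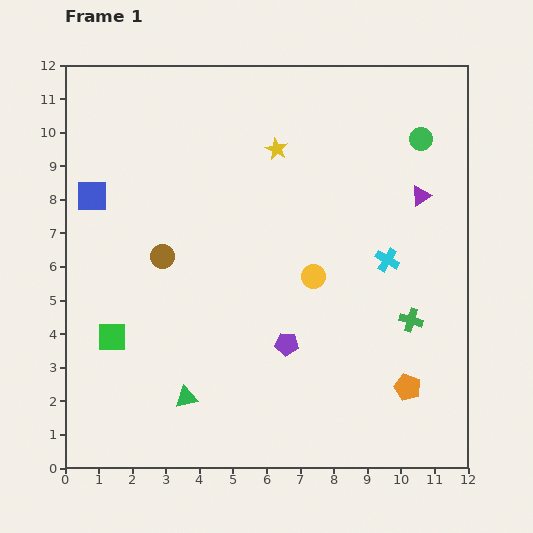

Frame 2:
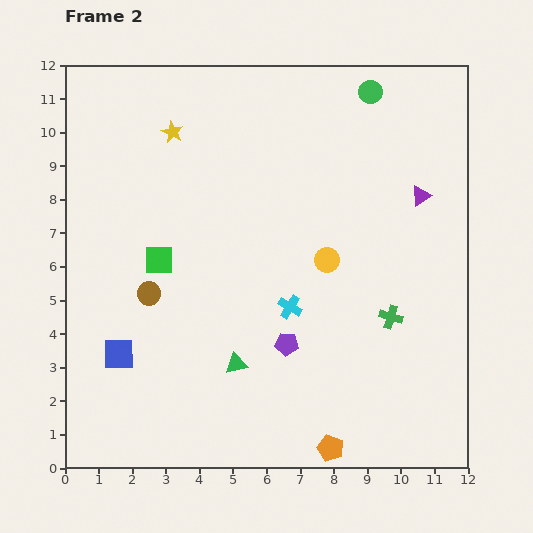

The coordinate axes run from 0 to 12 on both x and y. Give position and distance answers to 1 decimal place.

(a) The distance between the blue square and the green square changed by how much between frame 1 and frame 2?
-1.2

Distance in frame 1: 4.2. Distance in frame 2: 3.0.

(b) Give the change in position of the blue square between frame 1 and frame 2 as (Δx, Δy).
(0.8, -4.7)

The blue square was at (0.8, 8.1) in frame 1 and (1.6, 3.4) in frame 2.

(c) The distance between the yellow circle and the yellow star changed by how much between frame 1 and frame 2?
+2.0

Distance in frame 1: 4.0. Distance in frame 2: 6.0.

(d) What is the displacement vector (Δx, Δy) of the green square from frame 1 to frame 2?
(1.4, 2.3)

The green square was at (1.4, 3.9) in frame 1 and (2.8, 6.2) in frame 2.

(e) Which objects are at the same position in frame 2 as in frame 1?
the purple pentagon, the purple triangle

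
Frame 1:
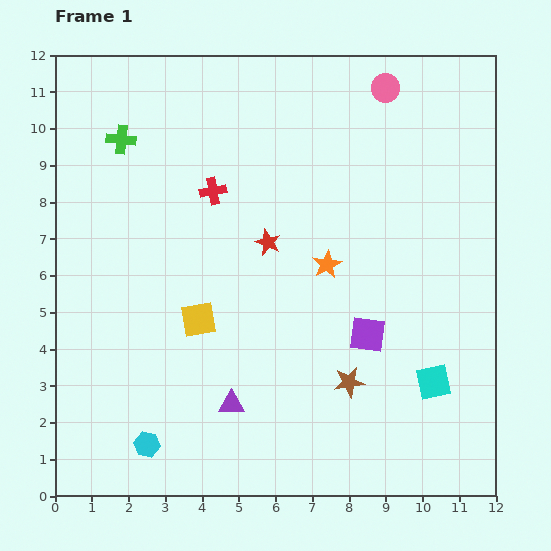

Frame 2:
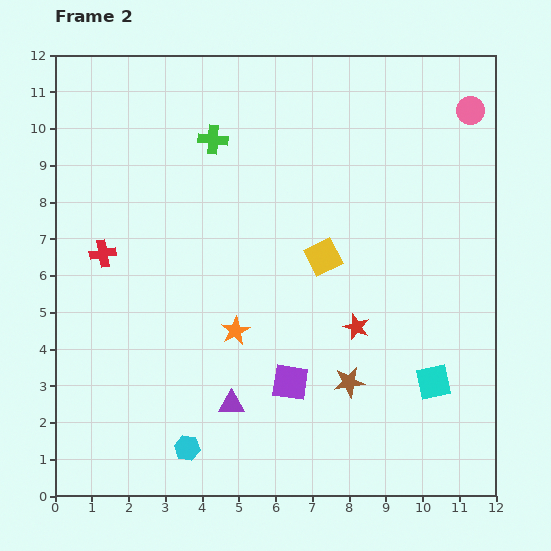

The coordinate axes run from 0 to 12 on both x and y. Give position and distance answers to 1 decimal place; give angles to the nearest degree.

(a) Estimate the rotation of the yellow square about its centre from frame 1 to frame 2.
17° counter-clockwise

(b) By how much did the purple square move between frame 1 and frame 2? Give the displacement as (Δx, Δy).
(-2.1, -1.3)

The purple square was at (8.5, 4.4) in frame 1 and (6.4, 3.1) in frame 2.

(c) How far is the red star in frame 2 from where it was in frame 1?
3.3

The red star moved from (5.8, 6.9) to (8.2, 4.6), a distance of √(2.4² + 2.3²) ≈ 3.3.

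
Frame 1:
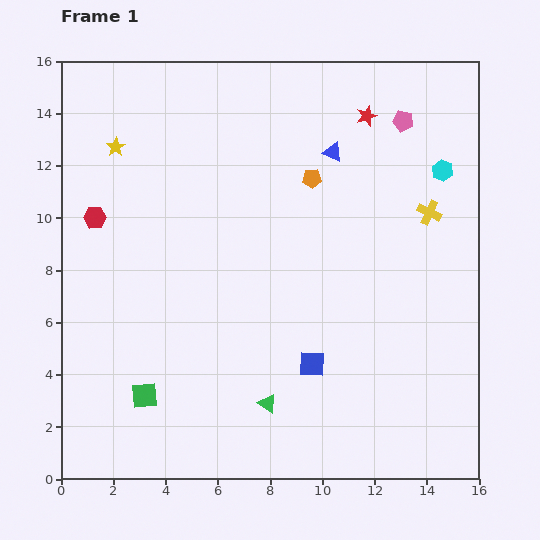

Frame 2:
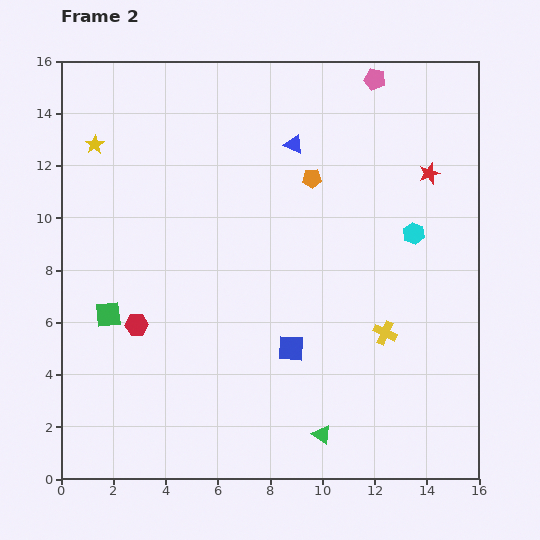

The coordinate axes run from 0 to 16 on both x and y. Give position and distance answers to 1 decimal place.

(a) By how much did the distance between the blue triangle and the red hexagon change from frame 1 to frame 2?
-0.3

Distance in frame 1: 9.4. Distance in frame 2: 9.1.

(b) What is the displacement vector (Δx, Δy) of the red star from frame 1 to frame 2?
(2.4, -2.2)

The red star was at (11.7, 13.9) in frame 1 and (14.1, 11.7) in frame 2.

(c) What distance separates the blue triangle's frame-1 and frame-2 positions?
1.5

The blue triangle moved from (10.4, 12.5) to (8.9, 12.8), a distance of √(1.5² + 0.3²) ≈ 1.5.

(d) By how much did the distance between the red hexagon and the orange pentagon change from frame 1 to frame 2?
+0.3

Distance in frame 1: 8.4. Distance in frame 2: 8.7.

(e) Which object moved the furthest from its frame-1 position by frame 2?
the yellow cross

(moved 4.9; next 4.4)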